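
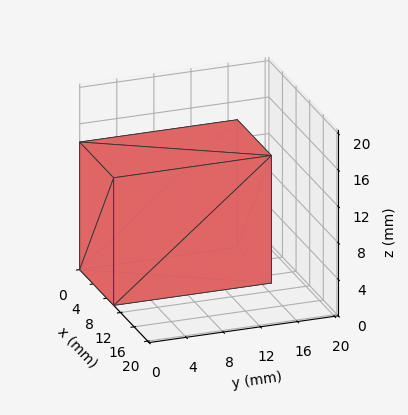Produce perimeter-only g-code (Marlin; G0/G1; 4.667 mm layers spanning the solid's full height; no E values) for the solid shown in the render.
Reading the render: the shape is a rectangular box, roughly 10 × 17 mm footprint and 14 mm tall (dimensions read to the nearest mm from the axis ticks). For the g-code, the solid's height is divided into equal slices at the stated Δz and each level perimeter traced with G1 moves after a G0 lift.

; perimeter-only toolpath
G21 ; units = mm
G90 ; absolute positioning
G28 ; home
; layer 1
G0 Z4.667
G0 X0.000 Y0.000
G1 X10.000 Y0.000
G1 X10.000 Y17.000
G1 X0.000 Y17.000
G1 X0.000 Y0.000
; layer 2
G0 Z9.333
G0 X0.000 Y0.000
G1 X10.000 Y0.000
G1 X10.000 Y17.000
G1 X0.000 Y17.000
G1 X0.000 Y0.000
; layer 3
G0 Z14.000
G0 X0.000 Y0.000
G1 X10.000 Y0.000
G1 X10.000 Y17.000
G1 X0.000 Y17.000
G1 X0.000 Y0.000
M2 ; end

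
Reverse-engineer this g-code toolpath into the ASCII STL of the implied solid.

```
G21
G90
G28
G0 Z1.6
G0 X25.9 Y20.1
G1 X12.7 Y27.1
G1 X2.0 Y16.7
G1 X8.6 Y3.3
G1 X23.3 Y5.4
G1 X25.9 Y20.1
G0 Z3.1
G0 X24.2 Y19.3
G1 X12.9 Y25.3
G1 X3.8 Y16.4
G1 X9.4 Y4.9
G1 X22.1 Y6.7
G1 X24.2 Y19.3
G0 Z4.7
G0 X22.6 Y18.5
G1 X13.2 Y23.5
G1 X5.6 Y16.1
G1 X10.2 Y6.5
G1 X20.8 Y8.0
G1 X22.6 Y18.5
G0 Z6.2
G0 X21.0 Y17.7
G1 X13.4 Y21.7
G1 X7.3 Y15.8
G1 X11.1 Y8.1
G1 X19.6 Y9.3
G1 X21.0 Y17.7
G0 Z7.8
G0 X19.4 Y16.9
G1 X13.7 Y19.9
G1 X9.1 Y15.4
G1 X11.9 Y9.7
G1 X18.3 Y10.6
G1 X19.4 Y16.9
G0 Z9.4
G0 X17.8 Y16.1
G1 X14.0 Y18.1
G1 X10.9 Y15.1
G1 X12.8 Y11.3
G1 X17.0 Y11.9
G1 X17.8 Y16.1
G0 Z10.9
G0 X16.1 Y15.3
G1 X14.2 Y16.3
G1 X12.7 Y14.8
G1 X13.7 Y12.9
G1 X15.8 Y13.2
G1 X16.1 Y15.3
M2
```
solid part
  facet normal 0.0000 0.0000 -1.0000
    outer loop
      vertex 0.2 17.0 0.0
      vertex 12.4 28.9 0.0
      vertex 27.5 20.9 0.0
    endloop
  endfacet
  facet normal 0.0000 0.0000 -1.0000
    outer loop
      vertex 7.7 1.7 0.0
      vertex 0.2 17.0 0.0
      vertex 27.5 20.9 0.0
    endloop
  endfacet
  facet normal 0.0000 0.0000 -1.0000
    outer loop
      vertex 24.6 4.1 0.0
      vertex 7.7 1.7 0.0
      vertex 27.5 20.9 0.0
    endloop
  endfacet
  facet normal 0.3412 0.6441 0.6846
    outer loop
      vertex 27.5 20.9 0.0
      vertex 12.4 28.9 0.0
      vertex 14.5 14.5 12.5
    endloop
  endfacet
  facet normal -0.5083 0.5211 0.6857
    outer loop
      vertex 12.4 28.9 0.0
      vertex 0.2 17.0 0.0
      vertex 14.5 14.5 12.5
    endloop
  endfacet
  facet normal -0.6545 -0.3208 0.6846
    outer loop
      vertex 0.2 17.0 0.0
      vertex 7.7 1.7 0.0
      vertex 14.5 14.5 12.5
    endloop
  endfacet
  facet normal 0.1026 -0.7223 0.6839
    outer loop
      vertex 7.7 1.7 0.0
      vertex 24.6 4.1 0.0
      vertex 14.5 14.5 12.5
    endloop
  endfacet
  facet normal 0.7188 -0.1241 0.6840
    outer loop
      vertex 24.6 4.1 0.0
      vertex 27.5 20.9 0.0
      vertex 14.5 14.5 12.5
    endloop
  endfacet
endsolid part

The G0 Z moves step by Δz≈1.6 mm. The G1 loops shrink linearly with z, so the solid tapers from its base footprint up to z≈12.5. Closing with a flat bottom cap and the tapered top and triangulating gives 8 facets — a regular 5-sided pyramid, base circumscribed radius ≈ 14.5 mm, apex at z ≈ 12.5 mm.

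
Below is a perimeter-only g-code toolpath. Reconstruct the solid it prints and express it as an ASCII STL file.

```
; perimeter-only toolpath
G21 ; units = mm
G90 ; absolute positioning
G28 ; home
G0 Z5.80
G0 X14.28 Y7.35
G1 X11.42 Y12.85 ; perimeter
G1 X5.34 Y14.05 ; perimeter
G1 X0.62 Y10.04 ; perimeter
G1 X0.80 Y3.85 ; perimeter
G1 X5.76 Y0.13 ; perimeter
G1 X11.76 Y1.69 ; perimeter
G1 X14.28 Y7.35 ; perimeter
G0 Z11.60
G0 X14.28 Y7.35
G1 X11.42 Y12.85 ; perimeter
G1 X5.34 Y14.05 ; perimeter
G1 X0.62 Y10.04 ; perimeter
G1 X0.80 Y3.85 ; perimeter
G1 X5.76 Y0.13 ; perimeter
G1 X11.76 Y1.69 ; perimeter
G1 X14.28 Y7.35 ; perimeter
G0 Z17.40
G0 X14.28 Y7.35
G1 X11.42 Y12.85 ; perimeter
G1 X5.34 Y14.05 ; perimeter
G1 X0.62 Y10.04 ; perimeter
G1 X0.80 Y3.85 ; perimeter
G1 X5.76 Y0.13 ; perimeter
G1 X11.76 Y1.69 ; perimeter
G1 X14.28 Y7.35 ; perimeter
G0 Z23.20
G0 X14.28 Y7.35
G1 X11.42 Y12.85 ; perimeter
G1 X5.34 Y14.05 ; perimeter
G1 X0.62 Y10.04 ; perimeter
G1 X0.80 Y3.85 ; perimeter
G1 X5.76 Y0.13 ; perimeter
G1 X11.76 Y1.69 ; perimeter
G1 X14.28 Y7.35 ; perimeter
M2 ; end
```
solid part
  facet normal 0.0000 0.0000 -1.0000
    outer loop
      vertex 5.34 14.05 0.00
      vertex 11.42 12.85 0.00
      vertex 14.28 7.35 0.00
    endloop
  endfacet
  facet normal 0.0000 0.0000 -1.0000
    outer loop
      vertex 0.62 10.04 0.00
      vertex 5.34 14.05 0.00
      vertex 14.28 7.35 0.00
    endloop
  endfacet
  facet normal 0.0000 0.0000 -1.0000
    outer loop
      vertex 0.80 3.85 0.00
      vertex 0.62 10.04 0.00
      vertex 14.28 7.35 0.00
    endloop
  endfacet
  facet normal 0.0000 0.0000 -1.0000
    outer loop
      vertex 5.76 0.13 0.00
      vertex 0.80 3.85 0.00
      vertex 14.28 7.35 0.00
    endloop
  endfacet
  facet normal 0.0000 0.0000 -1.0000
    outer loop
      vertex 11.76 1.69 0.00
      vertex 5.76 0.13 0.00
      vertex 14.28 7.35 0.00
    endloop
  endfacet
  facet normal 0.0000 0.0000 1.0000
    outer loop
      vertex 14.28 7.35 23.20
      vertex 11.42 12.85 23.20
      vertex 5.34 14.05 23.20
    endloop
  endfacet
  facet normal 0.0000 0.0000 1.0000
    outer loop
      vertex 14.28 7.35 23.20
      vertex 5.34 14.05 23.20
      vertex 0.62 10.04 23.20
    endloop
  endfacet
  facet normal 0.0000 0.0000 1.0000
    outer loop
      vertex 14.28 7.35 23.20
      vertex 0.62 10.04 23.20
      vertex 0.80 3.85 23.20
    endloop
  endfacet
  facet normal 0.0000 0.0000 1.0000
    outer loop
      vertex 14.28 7.35 23.20
      vertex 0.80 3.85 23.20
      vertex 5.76 0.13 23.20
    endloop
  endfacet
  facet normal 0.0000 0.0000 1.0000
    outer loop
      vertex 14.28 7.35 23.20
      vertex 5.76 0.13 23.20
      vertex 11.76 1.69 23.20
    endloop
  endfacet
  facet normal 0.8872 0.4614 0.0000
    outer loop
      vertex 14.28 7.35 0.00
      vertex 11.42 12.85 0.00
      vertex 11.42 12.85 23.20
    endloop
  endfacet
  facet normal 0.8872 0.4614 0.0000
    outer loop
      vertex 14.28 7.35 0.00
      vertex 11.42 12.85 23.20
      vertex 14.28 7.35 23.20
    endloop
  endfacet
  facet normal 0.1936 0.9811 0.0000
    outer loop
      vertex 11.42 12.85 0.00
      vertex 5.34 14.05 0.00
      vertex 5.34 14.05 23.20
    endloop
  endfacet
  facet normal 0.1936 0.9811 0.0000
    outer loop
      vertex 11.42 12.85 0.00
      vertex 5.34 14.05 23.20
      vertex 11.42 12.85 23.20
    endloop
  endfacet
  facet normal -0.6475 0.7621 0.0000
    outer loop
      vertex 5.34 14.05 0.00
      vertex 0.62 10.04 0.00
      vertex 0.62 10.04 23.20
    endloop
  endfacet
  facet normal -0.6475 0.7621 0.0000
    outer loop
      vertex 5.34 14.05 0.00
      vertex 0.62 10.04 23.20
      vertex 5.34 14.05 23.20
    endloop
  endfacet
  facet normal -0.9996 -0.0291 0.0000
    outer loop
      vertex 0.62 10.04 0.00
      vertex 0.80 3.85 0.00
      vertex 0.80 3.85 23.20
    endloop
  endfacet
  facet normal -0.9996 -0.0291 0.0000
    outer loop
      vertex 0.62 10.04 0.00
      vertex 0.80 3.85 23.20
      vertex 0.62 10.04 23.20
    endloop
  endfacet
  facet normal -0.6000 -0.8000 0.0000
    outer loop
      vertex 0.80 3.85 0.00
      vertex 5.76 0.13 0.00
      vertex 5.76 0.13 23.20
    endloop
  endfacet
  facet normal -0.6000 -0.8000 0.0000
    outer loop
      vertex 0.80 3.85 0.00
      vertex 5.76 0.13 23.20
      vertex 0.80 3.85 23.20
    endloop
  endfacet
  facet normal 0.2516 -0.9678 0.0000
    outer loop
      vertex 5.76 0.13 0.00
      vertex 11.76 1.69 0.00
      vertex 11.76 1.69 23.20
    endloop
  endfacet
  facet normal 0.2516 -0.9678 0.0000
    outer loop
      vertex 5.76 0.13 0.00
      vertex 11.76 1.69 23.20
      vertex 5.76 0.13 23.20
    endloop
  endfacet
  facet normal 0.9135 -0.4067 0.0000
    outer loop
      vertex 11.76 1.69 0.00
      vertex 14.28 7.35 0.00
      vertex 14.28 7.35 23.20
    endloop
  endfacet
  facet normal 0.9135 -0.4067 0.0000
    outer loop
      vertex 11.76 1.69 0.00
      vertex 14.28 7.35 23.20
      vertex 11.76 1.69 23.20
    endloop
  endfacet
endsolid part

The G0 Z moves step by Δz≈5.80 mm. Every layer's G1 loop is the same polygon, so the solid is a straight extrusion of it from z=0 to z≈23.2. Closing with flat bottom and top caps and triangulating gives 24 facets — a regular 7-sided prism (a cylinder approximated with 7 flat sides), circumscribed radius ≈ 7.14 mm, height ≈ 23.2 mm.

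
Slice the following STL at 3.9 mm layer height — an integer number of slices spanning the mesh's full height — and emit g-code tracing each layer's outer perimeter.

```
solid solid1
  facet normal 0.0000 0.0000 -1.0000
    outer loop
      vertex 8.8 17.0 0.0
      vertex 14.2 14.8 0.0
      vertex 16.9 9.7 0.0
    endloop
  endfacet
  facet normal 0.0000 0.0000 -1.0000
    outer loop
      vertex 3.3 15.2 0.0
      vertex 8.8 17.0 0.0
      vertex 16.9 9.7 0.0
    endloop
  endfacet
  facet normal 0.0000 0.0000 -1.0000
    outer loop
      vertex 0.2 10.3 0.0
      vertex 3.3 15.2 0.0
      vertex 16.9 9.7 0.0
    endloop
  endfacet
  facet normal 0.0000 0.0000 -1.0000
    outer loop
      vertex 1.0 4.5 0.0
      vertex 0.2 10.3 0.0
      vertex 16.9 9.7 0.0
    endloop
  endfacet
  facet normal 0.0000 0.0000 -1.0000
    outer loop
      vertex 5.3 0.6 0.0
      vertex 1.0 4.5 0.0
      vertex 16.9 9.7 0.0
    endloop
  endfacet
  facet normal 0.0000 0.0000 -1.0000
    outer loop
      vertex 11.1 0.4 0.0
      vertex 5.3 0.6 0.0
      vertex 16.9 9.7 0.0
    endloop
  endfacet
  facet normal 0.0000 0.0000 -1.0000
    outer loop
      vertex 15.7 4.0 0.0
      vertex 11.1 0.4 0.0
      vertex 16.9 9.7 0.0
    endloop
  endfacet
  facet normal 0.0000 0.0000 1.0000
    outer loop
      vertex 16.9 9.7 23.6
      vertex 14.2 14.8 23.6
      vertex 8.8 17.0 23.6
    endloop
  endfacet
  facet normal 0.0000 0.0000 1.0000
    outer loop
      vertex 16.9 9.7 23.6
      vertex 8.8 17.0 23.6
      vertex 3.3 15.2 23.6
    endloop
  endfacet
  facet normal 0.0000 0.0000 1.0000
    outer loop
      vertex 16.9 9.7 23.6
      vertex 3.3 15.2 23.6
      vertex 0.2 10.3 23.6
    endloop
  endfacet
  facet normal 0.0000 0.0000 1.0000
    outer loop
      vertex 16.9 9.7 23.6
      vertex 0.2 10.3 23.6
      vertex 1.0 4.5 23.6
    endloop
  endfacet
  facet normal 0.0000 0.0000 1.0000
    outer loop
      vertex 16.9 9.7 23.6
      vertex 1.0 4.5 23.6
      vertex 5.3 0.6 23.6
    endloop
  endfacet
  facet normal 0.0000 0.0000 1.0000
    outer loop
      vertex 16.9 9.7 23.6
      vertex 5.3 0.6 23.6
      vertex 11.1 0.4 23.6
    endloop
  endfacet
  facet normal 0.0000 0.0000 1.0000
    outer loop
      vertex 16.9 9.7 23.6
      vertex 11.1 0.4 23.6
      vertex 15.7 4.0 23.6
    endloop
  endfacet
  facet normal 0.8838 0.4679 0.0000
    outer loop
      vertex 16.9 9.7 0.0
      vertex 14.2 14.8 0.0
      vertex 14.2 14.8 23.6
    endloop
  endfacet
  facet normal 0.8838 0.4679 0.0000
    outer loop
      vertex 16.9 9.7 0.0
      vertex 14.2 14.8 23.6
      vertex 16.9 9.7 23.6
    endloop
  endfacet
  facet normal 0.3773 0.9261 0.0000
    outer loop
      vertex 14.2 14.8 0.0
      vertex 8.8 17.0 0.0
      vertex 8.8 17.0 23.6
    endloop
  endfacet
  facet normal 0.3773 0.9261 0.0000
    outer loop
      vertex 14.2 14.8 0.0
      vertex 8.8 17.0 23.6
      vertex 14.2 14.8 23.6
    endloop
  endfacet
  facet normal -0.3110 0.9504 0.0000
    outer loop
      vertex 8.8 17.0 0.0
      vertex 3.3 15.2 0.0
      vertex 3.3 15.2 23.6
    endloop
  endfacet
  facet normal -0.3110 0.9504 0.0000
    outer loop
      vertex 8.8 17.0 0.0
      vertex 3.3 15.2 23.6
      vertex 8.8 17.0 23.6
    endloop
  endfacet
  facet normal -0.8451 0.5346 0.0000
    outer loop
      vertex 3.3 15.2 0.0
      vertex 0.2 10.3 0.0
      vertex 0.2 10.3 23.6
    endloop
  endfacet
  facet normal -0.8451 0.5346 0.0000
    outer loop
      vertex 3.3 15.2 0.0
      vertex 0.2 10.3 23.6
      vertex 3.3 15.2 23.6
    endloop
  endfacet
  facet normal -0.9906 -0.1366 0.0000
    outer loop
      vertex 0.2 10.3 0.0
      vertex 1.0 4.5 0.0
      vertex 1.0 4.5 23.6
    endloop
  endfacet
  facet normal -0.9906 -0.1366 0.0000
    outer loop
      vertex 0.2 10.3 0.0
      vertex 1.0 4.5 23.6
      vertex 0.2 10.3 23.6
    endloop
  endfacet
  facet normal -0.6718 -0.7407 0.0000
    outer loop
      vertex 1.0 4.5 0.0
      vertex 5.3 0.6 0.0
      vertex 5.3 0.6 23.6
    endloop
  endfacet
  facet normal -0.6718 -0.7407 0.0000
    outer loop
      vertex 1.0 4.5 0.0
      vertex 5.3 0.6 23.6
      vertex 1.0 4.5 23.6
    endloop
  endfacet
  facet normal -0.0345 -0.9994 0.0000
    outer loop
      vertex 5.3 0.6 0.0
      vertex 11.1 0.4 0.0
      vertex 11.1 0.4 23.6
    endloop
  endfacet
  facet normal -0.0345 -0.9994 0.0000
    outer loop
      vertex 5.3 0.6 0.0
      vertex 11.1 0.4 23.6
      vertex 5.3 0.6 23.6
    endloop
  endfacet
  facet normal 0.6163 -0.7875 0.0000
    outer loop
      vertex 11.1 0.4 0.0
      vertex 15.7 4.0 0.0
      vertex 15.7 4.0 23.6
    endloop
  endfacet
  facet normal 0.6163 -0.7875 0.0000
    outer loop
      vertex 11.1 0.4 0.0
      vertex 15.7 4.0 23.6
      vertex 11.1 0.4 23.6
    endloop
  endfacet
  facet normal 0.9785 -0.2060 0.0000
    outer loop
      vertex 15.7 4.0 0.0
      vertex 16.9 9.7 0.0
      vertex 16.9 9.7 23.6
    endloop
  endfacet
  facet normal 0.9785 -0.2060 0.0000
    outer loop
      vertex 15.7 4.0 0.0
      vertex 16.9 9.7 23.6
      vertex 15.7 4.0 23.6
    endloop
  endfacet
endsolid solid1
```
; perimeter-only toolpath
G21 ; units = mm
G90 ; absolute positioning
G28 ; home
; layer 1
G0 Z3.9
G0 X16.9 Y9.7
G1 X14.2 Y14.8
G1 X8.8 Y17.0
G1 X3.3 Y15.2
G1 X0.2 Y10.3
G1 X1.0 Y4.5
G1 X5.3 Y0.6
G1 X11.1 Y0.4
G1 X15.7 Y4.0
G1 X16.9 Y9.7
; layer 2
G0 Z7.9
G0 X16.9 Y9.7
G1 X14.2 Y14.8
G1 X8.8 Y17.0
G1 X3.3 Y15.2
G1 X0.2 Y10.3
G1 X1.0 Y4.5
G1 X5.3 Y0.6
G1 X11.1 Y0.4
G1 X15.7 Y4.0
G1 X16.9 Y9.7
; layer 3
G0 Z11.8
G0 X16.9 Y9.7
G1 X14.2 Y14.8
G1 X8.8 Y17.0
G1 X3.3 Y15.2
G1 X0.2 Y10.3
G1 X1.0 Y4.5
G1 X5.3 Y0.6
G1 X11.1 Y0.4
G1 X15.7 Y4.0
G1 X16.9 Y9.7
; layer 4
G0 Z15.7
G0 X16.9 Y9.7
G1 X14.2 Y14.8
G1 X8.8 Y17.0
G1 X3.3 Y15.2
G1 X0.2 Y10.3
G1 X1.0 Y4.5
G1 X5.3 Y0.6
G1 X11.1 Y0.4
G1 X15.7 Y4.0
G1 X16.9 Y9.7
; layer 5
G0 Z19.7
G0 X16.9 Y9.7
G1 X14.2 Y14.8
G1 X8.8 Y17.0
G1 X3.3 Y15.2
G1 X0.2 Y10.3
G1 X1.0 Y4.5
G1 X5.3 Y0.6
G1 X11.1 Y0.4
G1 X15.7 Y4.0
G1 X16.9 Y9.7
; layer 6
G0 Z23.6
G0 X16.9 Y9.7
G1 X14.2 Y14.8
G1 X8.8 Y17.0
G1 X3.3 Y15.2
G1 X0.2 Y10.3
G1 X1.0 Y4.5
G1 X5.3 Y0.6
G1 X11.1 Y0.4
G1 X15.7 Y4.0
G1 X16.9 Y9.7
M2 ; end

The solid is a regular 9-sided prism (a cylinder approximated with 9 flat sides), circumscribed radius ≈ 8.5 mm, height ≈ 23.6 mm. Slicing at Δz = 3.9 mm — 6 equal slices spanning the solid's height, so layer i sits at z = i·h/6 — gives 6 non-empty perimeters. Each is a 9-segment closed polygon; G0 lifts to the layer z and rapids to the start vertex, then G1 traces the edges.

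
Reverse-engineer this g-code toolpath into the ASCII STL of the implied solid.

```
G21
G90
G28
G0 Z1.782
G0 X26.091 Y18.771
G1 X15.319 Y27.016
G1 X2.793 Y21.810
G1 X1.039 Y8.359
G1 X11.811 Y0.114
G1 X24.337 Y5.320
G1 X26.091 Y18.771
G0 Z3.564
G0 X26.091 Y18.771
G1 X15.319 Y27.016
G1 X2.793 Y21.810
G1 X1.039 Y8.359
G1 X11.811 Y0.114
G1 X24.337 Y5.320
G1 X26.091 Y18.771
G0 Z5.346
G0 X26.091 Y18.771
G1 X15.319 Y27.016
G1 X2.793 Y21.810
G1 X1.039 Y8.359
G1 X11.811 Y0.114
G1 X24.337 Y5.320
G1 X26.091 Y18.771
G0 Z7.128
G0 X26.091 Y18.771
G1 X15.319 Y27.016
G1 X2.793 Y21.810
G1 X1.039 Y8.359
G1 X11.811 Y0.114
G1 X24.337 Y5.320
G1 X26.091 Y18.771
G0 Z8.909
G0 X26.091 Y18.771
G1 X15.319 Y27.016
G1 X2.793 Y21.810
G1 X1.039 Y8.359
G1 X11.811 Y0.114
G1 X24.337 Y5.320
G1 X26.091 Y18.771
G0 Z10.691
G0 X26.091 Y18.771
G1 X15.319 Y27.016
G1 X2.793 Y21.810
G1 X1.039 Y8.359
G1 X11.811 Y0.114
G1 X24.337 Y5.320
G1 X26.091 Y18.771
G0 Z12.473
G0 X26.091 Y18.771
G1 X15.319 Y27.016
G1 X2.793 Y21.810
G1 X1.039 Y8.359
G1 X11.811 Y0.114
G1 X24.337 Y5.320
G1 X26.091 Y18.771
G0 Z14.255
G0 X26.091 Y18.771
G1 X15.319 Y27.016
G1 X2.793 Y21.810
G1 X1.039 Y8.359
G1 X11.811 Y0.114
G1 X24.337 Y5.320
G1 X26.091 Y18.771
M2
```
solid part
  facet normal 0.0000 0.0000 -1.0000
    outer loop
      vertex 2.793 21.810 0.000
      vertex 15.319 27.016 0.000
      vertex 26.091 18.771 0.000
    endloop
  endfacet
  facet normal 0.0000 0.0000 -1.0000
    outer loop
      vertex 1.039 8.359 0.000
      vertex 2.793 21.810 0.000
      vertex 26.091 18.771 0.000
    endloop
  endfacet
  facet normal 0.0000 0.0000 -1.0000
    outer loop
      vertex 11.811 0.114 0.000
      vertex 1.039 8.359 0.000
      vertex 26.091 18.771 0.000
    endloop
  endfacet
  facet normal 0.0000 0.0000 -1.0000
    outer loop
      vertex 24.337 5.320 0.000
      vertex 11.811 0.114 0.000
      vertex 26.091 18.771 0.000
    endloop
  endfacet
  facet normal 0.0000 0.0000 1.0000
    outer loop
      vertex 26.091 18.771 14.255
      vertex 15.319 27.016 14.255
      vertex 2.793 21.810 14.255
    endloop
  endfacet
  facet normal 0.0000 0.0000 1.0000
    outer loop
      vertex 26.091 18.771 14.255
      vertex 2.793 21.810 14.255
      vertex 1.039 8.359 14.255
    endloop
  endfacet
  facet normal 0.0000 0.0000 1.0000
    outer loop
      vertex 26.091 18.771 14.255
      vertex 1.039 8.359 14.255
      vertex 11.811 0.114 14.255
    endloop
  endfacet
  facet normal 0.0000 0.0000 1.0000
    outer loop
      vertex 26.091 18.771 14.255
      vertex 11.811 0.114 14.255
      vertex 24.337 5.320 14.255
    endloop
  endfacet
  facet normal 0.6078 0.7941 0.0000
    outer loop
      vertex 26.091 18.771 0.000
      vertex 15.319 27.016 0.000
      vertex 15.319 27.016 14.255
    endloop
  endfacet
  facet normal 0.6078 0.7941 0.0000
    outer loop
      vertex 26.091 18.771 0.000
      vertex 15.319 27.016 14.255
      vertex 26.091 18.771 14.255
    endloop
  endfacet
  facet normal -0.3838 0.9234 0.0000
    outer loop
      vertex 15.319 27.016 0.000
      vertex 2.793 21.810 0.000
      vertex 2.793 21.810 14.255
    endloop
  endfacet
  facet normal -0.3838 0.9234 0.0000
    outer loop
      vertex 15.319 27.016 0.000
      vertex 2.793 21.810 14.255
      vertex 15.319 27.016 14.255
    endloop
  endfacet
  facet normal -0.9916 0.1293 0.0000
    outer loop
      vertex 2.793 21.810 0.000
      vertex 1.039 8.359 0.000
      vertex 1.039 8.359 14.255
    endloop
  endfacet
  facet normal -0.9916 0.1293 0.0000
    outer loop
      vertex 2.793 21.810 0.000
      vertex 1.039 8.359 14.255
      vertex 2.793 21.810 14.255
    endloop
  endfacet
  facet normal -0.6078 -0.7941 0.0000
    outer loop
      vertex 1.039 8.359 0.000
      vertex 11.811 0.114 0.000
      vertex 11.811 0.114 14.255
    endloop
  endfacet
  facet normal -0.6078 -0.7941 0.0000
    outer loop
      vertex 1.039 8.359 0.000
      vertex 11.811 0.114 14.255
      vertex 1.039 8.359 14.255
    endloop
  endfacet
  facet normal 0.3838 -0.9234 0.0000
    outer loop
      vertex 11.811 0.114 0.000
      vertex 24.337 5.320 0.000
      vertex 24.337 5.320 14.255
    endloop
  endfacet
  facet normal 0.3838 -0.9234 0.0000
    outer loop
      vertex 11.811 0.114 0.000
      vertex 24.337 5.320 14.255
      vertex 11.811 0.114 14.255
    endloop
  endfacet
  facet normal 0.9916 -0.1293 0.0000
    outer loop
      vertex 24.337 5.320 0.000
      vertex 26.091 18.771 0.000
      vertex 26.091 18.771 14.255
    endloop
  endfacet
  facet normal 0.9916 -0.1293 0.0000
    outer loop
      vertex 24.337 5.320 0.000
      vertex 26.091 18.771 14.255
      vertex 24.337 5.320 14.255
    endloop
  endfacet
endsolid part

The G0 Z moves step by Δz≈1.782 mm. Every layer's G1 loop is the same polygon, so the solid is a straight extrusion of it from z=0 to z≈14.3. Closing with flat bottom and top caps and triangulating gives 20 facets — a regular 6-sided prism (a cylinder approximated with 6 flat sides), circumscribed radius ≈ 13.6 mm, height ≈ 14.3 mm.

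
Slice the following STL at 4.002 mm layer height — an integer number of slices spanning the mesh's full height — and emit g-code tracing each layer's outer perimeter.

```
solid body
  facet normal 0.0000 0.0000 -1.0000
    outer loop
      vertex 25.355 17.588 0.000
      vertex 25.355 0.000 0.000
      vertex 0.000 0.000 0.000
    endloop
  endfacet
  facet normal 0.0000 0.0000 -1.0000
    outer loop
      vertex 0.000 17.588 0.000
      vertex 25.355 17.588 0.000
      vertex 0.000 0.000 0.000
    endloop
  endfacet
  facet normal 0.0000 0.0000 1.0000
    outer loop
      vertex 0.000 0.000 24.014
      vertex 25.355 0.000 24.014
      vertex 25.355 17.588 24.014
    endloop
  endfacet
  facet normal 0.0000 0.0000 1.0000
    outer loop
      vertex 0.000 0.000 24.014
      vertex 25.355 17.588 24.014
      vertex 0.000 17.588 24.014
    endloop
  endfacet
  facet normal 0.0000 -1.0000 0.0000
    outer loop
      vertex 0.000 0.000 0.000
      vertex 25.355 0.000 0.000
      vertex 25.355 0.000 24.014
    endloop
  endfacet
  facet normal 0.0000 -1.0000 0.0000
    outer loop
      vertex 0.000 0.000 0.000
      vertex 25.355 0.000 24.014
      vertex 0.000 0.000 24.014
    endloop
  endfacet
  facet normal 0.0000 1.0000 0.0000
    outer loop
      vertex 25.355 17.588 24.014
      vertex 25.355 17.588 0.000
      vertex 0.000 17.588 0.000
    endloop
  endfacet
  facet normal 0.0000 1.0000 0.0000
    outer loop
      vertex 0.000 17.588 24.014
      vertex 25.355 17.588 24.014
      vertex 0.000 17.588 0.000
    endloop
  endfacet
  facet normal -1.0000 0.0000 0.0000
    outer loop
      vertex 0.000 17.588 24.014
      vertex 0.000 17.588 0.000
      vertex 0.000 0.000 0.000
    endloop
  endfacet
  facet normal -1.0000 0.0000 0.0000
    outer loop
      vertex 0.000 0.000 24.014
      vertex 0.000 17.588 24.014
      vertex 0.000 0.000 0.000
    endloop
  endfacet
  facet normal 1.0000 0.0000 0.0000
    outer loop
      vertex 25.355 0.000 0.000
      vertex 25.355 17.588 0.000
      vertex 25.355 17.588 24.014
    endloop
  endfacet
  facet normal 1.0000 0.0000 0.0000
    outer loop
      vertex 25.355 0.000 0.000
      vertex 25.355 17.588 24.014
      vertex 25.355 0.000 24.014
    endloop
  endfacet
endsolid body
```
; perimeter-only toolpath
G21 ; units = mm
G90 ; absolute positioning
G28 ; home
; layer 1
G0 Z4.002
G0 X0.000 Y0.000
G1 X25.355 Y0.000
G1 X25.355 Y17.588
G1 X0.000 Y17.588
G1 X0.000 Y0.000
; layer 2
G0 Z8.005
G0 X0.000 Y0.000
G1 X25.355 Y0.000
G1 X25.355 Y17.588
G1 X0.000 Y17.588
G1 X0.000 Y0.000
; layer 3
G0 Z12.007
G0 X0.000 Y0.000
G1 X25.355 Y0.000
G1 X25.355 Y17.588
G1 X0.000 Y17.588
G1 X0.000 Y0.000
; layer 4
G0 Z16.009
G0 X0.000 Y0.000
G1 X25.355 Y0.000
G1 X25.355 Y17.588
G1 X0.000 Y17.588
G1 X0.000 Y0.000
; layer 5
G0 Z20.012
G0 X0.000 Y0.000
G1 X25.355 Y0.000
G1 X25.355 Y17.588
G1 X0.000 Y17.588
G1 X0.000 Y0.000
; layer 6
G0 Z24.014
G0 X0.000 Y0.000
G1 X25.355 Y0.000
G1 X25.355 Y17.588
G1 X0.000 Y17.588
G1 X0.000 Y0.000
M2 ; end

The solid is a rectangular box, roughly 25.4 × 17.6 mm footprint and 24 mm tall. Slicing at Δz = 4.002 mm — 6 equal slices spanning the solid's height, so layer i sits at z = i·h/6 — gives 6 non-empty perimeters. Each is a 4-segment closed polygon; G0 lifts to the layer z and rapids to the start vertex, then G1 traces the edges.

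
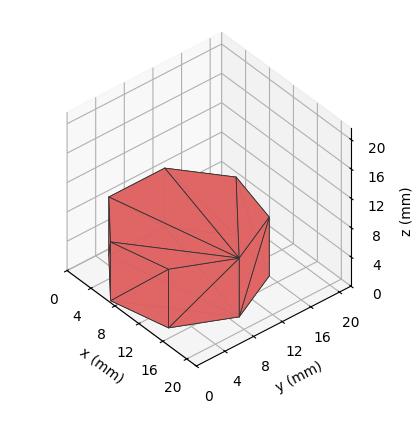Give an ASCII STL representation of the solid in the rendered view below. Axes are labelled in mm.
Reading the render: the shape is a regular 7-sided prism (a cylinder approximated with 7 flat sides), circumscribed radius ≈ 9 mm, height ≈ 8 mm (dimensions read to the nearest mm from the axis ticks). For the STL, each face is triangulated and given an outward normal.

solid part
  facet normal 0.0000 0.0000 -1.0000
    outer loop
      vertex 6.997 17.774 0.000
      vertex 14.611 16.036 0.000
      vertex 18.000 9.000 0.000
    endloop
  endfacet
  facet normal 0.0000 0.0000 -1.0000
    outer loop
      vertex 0.891 12.905 0.000
      vertex 6.997 17.774 0.000
      vertex 18.000 9.000 0.000
    endloop
  endfacet
  facet normal 0.0000 0.0000 -1.0000
    outer loop
      vertex 0.891 5.095 0.000
      vertex 0.891 12.905 0.000
      vertex 18.000 9.000 0.000
    endloop
  endfacet
  facet normal 0.0000 0.0000 -1.0000
    outer loop
      vertex 6.997 0.226 0.000
      vertex 0.891 5.095 0.000
      vertex 18.000 9.000 0.000
    endloop
  endfacet
  facet normal 0.0000 0.0000 -1.0000
    outer loop
      vertex 14.611 1.964 0.000
      vertex 6.997 0.226 0.000
      vertex 18.000 9.000 0.000
    endloop
  endfacet
  facet normal 0.0000 0.0000 1.0000
    outer loop
      vertex 18.000 9.000 8.000
      vertex 14.611 16.036 8.000
      vertex 6.997 17.774 8.000
    endloop
  endfacet
  facet normal 0.0000 0.0000 1.0000
    outer loop
      vertex 18.000 9.000 8.000
      vertex 6.997 17.774 8.000
      vertex 0.891 12.905 8.000
    endloop
  endfacet
  facet normal 0.0000 0.0000 1.0000
    outer loop
      vertex 18.000 9.000 8.000
      vertex 0.891 12.905 8.000
      vertex 0.891 5.095 8.000
    endloop
  endfacet
  facet normal 0.0000 0.0000 1.0000
    outer loop
      vertex 18.000 9.000 8.000
      vertex 0.891 5.095 8.000
      vertex 6.997 0.226 8.000
    endloop
  endfacet
  facet normal 0.0000 0.0000 1.0000
    outer loop
      vertex 18.000 9.000 8.000
      vertex 6.997 0.226 8.000
      vertex 14.611 1.964 8.000
    endloop
  endfacet
  facet normal 0.9009 0.4340 0.0000
    outer loop
      vertex 18.000 9.000 0.000
      vertex 14.611 16.036 0.000
      vertex 14.611 16.036 8.000
    endloop
  endfacet
  facet normal 0.9009 0.4340 0.0000
    outer loop
      vertex 18.000 9.000 0.000
      vertex 14.611 16.036 8.000
      vertex 18.000 9.000 8.000
    endloop
  endfacet
  facet normal 0.2225 0.9749 0.0000
    outer loop
      vertex 14.611 16.036 0.000
      vertex 6.997 17.774 0.000
      vertex 6.997 17.774 8.000
    endloop
  endfacet
  facet normal 0.2225 0.9749 0.0000
    outer loop
      vertex 14.611 16.036 0.000
      vertex 6.997 17.774 8.000
      vertex 14.611 16.036 8.000
    endloop
  endfacet
  facet normal -0.6235 0.7819 0.0000
    outer loop
      vertex 6.997 17.774 0.000
      vertex 0.891 12.905 0.000
      vertex 0.891 12.905 8.000
    endloop
  endfacet
  facet normal -0.6235 0.7819 0.0000
    outer loop
      vertex 6.997 17.774 0.000
      vertex 0.891 12.905 8.000
      vertex 6.997 17.774 8.000
    endloop
  endfacet
  facet normal -1.0000 0.0000 0.0000
    outer loop
      vertex 0.891 12.905 0.000
      vertex 0.891 5.095 0.000
      vertex 0.891 5.095 8.000
    endloop
  endfacet
  facet normal -1.0000 0.0000 0.0000
    outer loop
      vertex 0.891 12.905 0.000
      vertex 0.891 5.095 8.000
      vertex 0.891 12.905 8.000
    endloop
  endfacet
  facet normal -0.6235 -0.7819 0.0000
    outer loop
      vertex 0.891 5.095 0.000
      vertex 6.997 0.226 0.000
      vertex 6.997 0.226 8.000
    endloop
  endfacet
  facet normal -0.6235 -0.7819 0.0000
    outer loop
      vertex 0.891 5.095 0.000
      vertex 6.997 0.226 8.000
      vertex 0.891 5.095 8.000
    endloop
  endfacet
  facet normal 0.2225 -0.9749 0.0000
    outer loop
      vertex 6.997 0.226 0.000
      vertex 14.611 1.964 0.000
      vertex 14.611 1.964 8.000
    endloop
  endfacet
  facet normal 0.2225 -0.9749 0.0000
    outer loop
      vertex 6.997 0.226 0.000
      vertex 14.611 1.964 8.000
      vertex 6.997 0.226 8.000
    endloop
  endfacet
  facet normal 0.9009 -0.4340 0.0000
    outer loop
      vertex 14.611 1.964 0.000
      vertex 18.000 9.000 0.000
      vertex 18.000 9.000 8.000
    endloop
  endfacet
  facet normal 0.9009 -0.4340 0.0000
    outer loop
      vertex 14.611 1.964 0.000
      vertex 18.000 9.000 8.000
      vertex 14.611 1.964 8.000
    endloop
  endfacet
endsolid part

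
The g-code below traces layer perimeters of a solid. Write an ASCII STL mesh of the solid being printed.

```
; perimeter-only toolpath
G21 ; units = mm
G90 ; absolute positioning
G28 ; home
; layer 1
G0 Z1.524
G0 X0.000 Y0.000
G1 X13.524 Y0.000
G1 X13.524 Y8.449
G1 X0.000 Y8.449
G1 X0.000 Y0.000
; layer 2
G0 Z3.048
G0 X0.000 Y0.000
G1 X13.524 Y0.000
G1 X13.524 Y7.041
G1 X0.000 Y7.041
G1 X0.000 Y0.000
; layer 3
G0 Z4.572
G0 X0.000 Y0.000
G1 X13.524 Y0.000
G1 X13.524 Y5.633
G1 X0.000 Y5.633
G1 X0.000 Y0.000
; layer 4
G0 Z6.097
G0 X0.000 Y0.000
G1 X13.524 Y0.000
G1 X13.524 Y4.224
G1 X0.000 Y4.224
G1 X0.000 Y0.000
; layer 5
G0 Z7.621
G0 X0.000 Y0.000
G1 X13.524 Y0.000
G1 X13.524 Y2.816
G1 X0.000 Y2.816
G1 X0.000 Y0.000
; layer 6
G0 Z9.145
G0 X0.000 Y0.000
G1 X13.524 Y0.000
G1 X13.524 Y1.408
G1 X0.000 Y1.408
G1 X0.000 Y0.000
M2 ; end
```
solid part
  facet normal 0.0000 0.0000 -1.0000
    outer loop
      vertex 13.524 9.857 0.000
      vertex 13.524 0.000 0.000
      vertex 0.000 0.000 0.000
    endloop
  endfacet
  facet normal 0.0000 0.0000 -1.0000
    outer loop
      vertex 0.000 9.857 0.000
      vertex 13.524 9.857 0.000
      vertex 0.000 0.000 0.000
    endloop
  endfacet
  facet normal 0.0000 -1.0000 0.0000
    outer loop
      vertex 0.000 0.000 0.000
      vertex 13.524 0.000 0.000
      vertex 13.524 0.000 10.669
    endloop
  endfacet
  facet normal 0.0000 -1.0000 0.0000
    outer loop
      vertex 0.000 0.000 0.000
      vertex 13.524 0.000 10.669
      vertex 0.000 0.000 10.669
    endloop
  endfacet
  facet normal 0.0000 0.7345 0.6786
    outer loop
      vertex 0.000 0.000 10.669
      vertex 13.524 0.000 10.669
      vertex 13.524 9.857 0.000
    endloop
  endfacet
  facet normal 0.0000 0.7345 0.6786
    outer loop
      vertex 0.000 0.000 10.669
      vertex 13.524 9.857 0.000
      vertex 0.000 9.857 0.000
    endloop
  endfacet
  facet normal -1.0000 0.0000 0.0000
    outer loop
      vertex 0.000 0.000 10.669
      vertex 0.000 9.857 0.000
      vertex 0.000 0.000 0.000
    endloop
  endfacet
  facet normal 1.0000 0.0000 0.0000
    outer loop
      vertex 13.524 0.000 0.000
      vertex 13.524 9.857 0.000
      vertex 13.524 0.000 10.669
    endloop
  endfacet
endsolid part

The G0 Z moves step by Δz≈1.524 mm. The G1 loops shrink linearly with z, so the solid tapers from its base footprint up to z≈10.7. Closing with a flat bottom cap and the tapered top and triangulating gives 8 facets — a wedge (ramp): 13.5 × 9.86 mm base, rising to 10.7 mm along the y=0 edge and sloping linearly to z=0 at y=9.86.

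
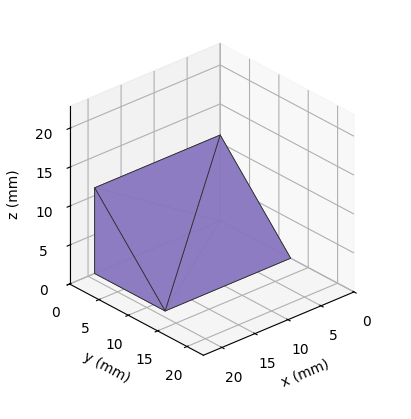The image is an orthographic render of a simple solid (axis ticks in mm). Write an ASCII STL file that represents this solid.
Reading the render: the shape is a wedge (ramp): 19 × 12 mm base, rising to 11 mm along the y=0 edge and sloping linearly to z=0 at y=12 (dimensions read to the nearest mm from the axis ticks). For the STL, each face is triangulated and given an outward normal.

solid part
  facet normal 0.0000 0.0000 -1.0000
    outer loop
      vertex 19.00 12.00 0.00
      vertex 19.00 0.00 0.00
      vertex 0.00 0.00 0.00
    endloop
  endfacet
  facet normal 0.0000 0.0000 -1.0000
    outer loop
      vertex 0.00 12.00 0.00
      vertex 19.00 12.00 0.00
      vertex 0.00 0.00 0.00
    endloop
  endfacet
  facet normal 0.0000 -1.0000 0.0000
    outer loop
      vertex 0.00 0.00 0.00
      vertex 19.00 0.00 0.00
      vertex 19.00 0.00 11.00
    endloop
  endfacet
  facet normal 0.0000 -1.0000 0.0000
    outer loop
      vertex 0.00 0.00 0.00
      vertex 19.00 0.00 11.00
      vertex 0.00 0.00 11.00
    endloop
  endfacet
  facet normal 0.0000 0.6757 0.7372
    outer loop
      vertex 0.00 0.00 11.00
      vertex 19.00 0.00 11.00
      vertex 19.00 12.00 0.00
    endloop
  endfacet
  facet normal 0.0000 0.6757 0.7372
    outer loop
      vertex 0.00 0.00 11.00
      vertex 19.00 12.00 0.00
      vertex 0.00 12.00 0.00
    endloop
  endfacet
  facet normal -1.0000 0.0000 0.0000
    outer loop
      vertex 0.00 0.00 11.00
      vertex 0.00 12.00 0.00
      vertex 0.00 0.00 0.00
    endloop
  endfacet
  facet normal 1.0000 0.0000 0.0000
    outer loop
      vertex 19.00 0.00 0.00
      vertex 19.00 12.00 0.00
      vertex 19.00 0.00 11.00
    endloop
  endfacet
endsolid part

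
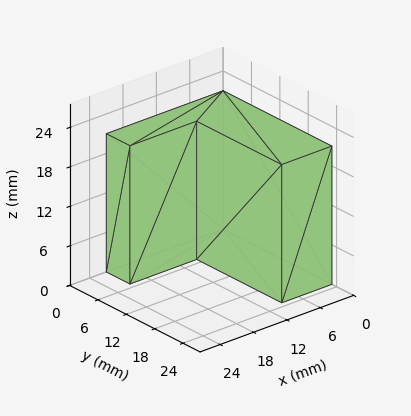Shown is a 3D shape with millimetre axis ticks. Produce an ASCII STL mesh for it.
Reading the render: the shape is an L-shaped prism: outer 21 × 23 mm, arm thicknesses ≈ 5 mm (horizontal) and 9 mm (vertical), extruded 21 mm in z (dimensions read to the nearest mm from the axis ticks). For the STL, each face is triangulated and given an outward normal.

solid part
  facet normal 0.0000 0.0000 -1.0000
    outer loop
      vertex 21.00 5.00 0.00
      vertex 21.00 0.00 0.00
      vertex 0.00 0.00 0.00
    endloop
  endfacet
  facet normal 0.0000 0.0000 -1.0000
    outer loop
      vertex 9.00 5.00 0.00
      vertex 21.00 5.00 0.00
      vertex 0.00 0.00 0.00
    endloop
  endfacet
  facet normal 0.0000 0.0000 -1.0000
    outer loop
      vertex 9.00 23.00 0.00
      vertex 9.00 5.00 0.00
      vertex 0.00 0.00 0.00
    endloop
  endfacet
  facet normal 0.0000 0.0000 -1.0000
    outer loop
      vertex 0.00 23.00 0.00
      vertex 9.00 23.00 0.00
      vertex 0.00 0.00 0.00
    endloop
  endfacet
  facet normal 0.0000 0.0000 1.0000
    outer loop
      vertex 0.00 0.00 21.00
      vertex 21.00 0.00 21.00
      vertex 21.00 5.00 21.00
    endloop
  endfacet
  facet normal 0.0000 0.0000 1.0000
    outer loop
      vertex 0.00 0.00 21.00
      vertex 21.00 5.00 21.00
      vertex 9.00 5.00 21.00
    endloop
  endfacet
  facet normal 0.0000 0.0000 1.0000
    outer loop
      vertex 0.00 0.00 21.00
      vertex 9.00 5.00 21.00
      vertex 9.00 23.00 21.00
    endloop
  endfacet
  facet normal 0.0000 0.0000 1.0000
    outer loop
      vertex 0.00 0.00 21.00
      vertex 9.00 23.00 21.00
      vertex 0.00 23.00 21.00
    endloop
  endfacet
  facet normal 0.0000 -1.0000 0.0000
    outer loop
      vertex 0.00 0.00 0.00
      vertex 21.00 0.00 0.00
      vertex 21.00 0.00 21.00
    endloop
  endfacet
  facet normal 0.0000 -1.0000 0.0000
    outer loop
      vertex 0.00 0.00 0.00
      vertex 21.00 0.00 21.00
      vertex 0.00 0.00 21.00
    endloop
  endfacet
  facet normal 1.0000 0.0000 0.0000
    outer loop
      vertex 21.00 0.00 0.00
      vertex 21.00 5.00 0.00
      vertex 21.00 5.00 21.00
    endloop
  endfacet
  facet normal 1.0000 0.0000 0.0000
    outer loop
      vertex 21.00 0.00 0.00
      vertex 21.00 5.00 21.00
      vertex 21.00 0.00 21.00
    endloop
  endfacet
  facet normal 0.0000 1.0000 0.0000
    outer loop
      vertex 21.00 5.00 0.00
      vertex 9.00 5.00 0.00
      vertex 9.00 5.00 21.00
    endloop
  endfacet
  facet normal 0.0000 1.0000 0.0000
    outer loop
      vertex 21.00 5.00 0.00
      vertex 9.00 5.00 21.00
      vertex 21.00 5.00 21.00
    endloop
  endfacet
  facet normal 1.0000 0.0000 0.0000
    outer loop
      vertex 9.00 5.00 0.00
      vertex 9.00 23.00 0.00
      vertex 9.00 23.00 21.00
    endloop
  endfacet
  facet normal 1.0000 0.0000 0.0000
    outer loop
      vertex 9.00 5.00 0.00
      vertex 9.00 23.00 21.00
      vertex 9.00 5.00 21.00
    endloop
  endfacet
  facet normal 0.0000 1.0000 0.0000
    outer loop
      vertex 9.00 23.00 0.00
      vertex 0.00 23.00 0.00
      vertex 0.00 23.00 21.00
    endloop
  endfacet
  facet normal 0.0000 1.0000 0.0000
    outer loop
      vertex 9.00 23.00 0.00
      vertex 0.00 23.00 21.00
      vertex 9.00 23.00 21.00
    endloop
  endfacet
  facet normal -1.0000 0.0000 0.0000
    outer loop
      vertex 0.00 23.00 0.00
      vertex 0.00 0.00 0.00
      vertex 0.00 0.00 21.00
    endloop
  endfacet
  facet normal -1.0000 0.0000 0.0000
    outer loop
      vertex 0.00 23.00 0.00
      vertex 0.00 0.00 21.00
      vertex 0.00 23.00 21.00
    endloop
  endfacet
endsolid part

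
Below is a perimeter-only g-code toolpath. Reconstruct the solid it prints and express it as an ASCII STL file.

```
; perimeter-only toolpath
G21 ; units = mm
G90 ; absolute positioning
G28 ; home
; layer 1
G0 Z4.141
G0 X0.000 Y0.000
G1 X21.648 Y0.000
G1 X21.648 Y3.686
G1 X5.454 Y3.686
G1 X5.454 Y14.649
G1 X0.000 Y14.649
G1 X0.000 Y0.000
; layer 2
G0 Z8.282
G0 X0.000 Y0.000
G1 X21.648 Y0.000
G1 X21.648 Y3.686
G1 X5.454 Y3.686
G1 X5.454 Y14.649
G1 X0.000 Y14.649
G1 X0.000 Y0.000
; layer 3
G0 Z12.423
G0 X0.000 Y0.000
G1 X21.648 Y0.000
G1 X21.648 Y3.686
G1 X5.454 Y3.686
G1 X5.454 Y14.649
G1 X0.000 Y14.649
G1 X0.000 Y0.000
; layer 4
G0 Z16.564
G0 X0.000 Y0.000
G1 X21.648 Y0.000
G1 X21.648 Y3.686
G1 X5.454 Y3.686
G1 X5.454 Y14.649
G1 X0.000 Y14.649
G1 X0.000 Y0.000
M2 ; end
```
solid part
  facet normal 0.0000 0.0000 -1.0000
    outer loop
      vertex 21.648 3.686 0.000
      vertex 21.648 0.000 0.000
      vertex 0.000 0.000 0.000
    endloop
  endfacet
  facet normal 0.0000 0.0000 -1.0000
    outer loop
      vertex 5.454 3.686 0.000
      vertex 21.648 3.686 0.000
      vertex 0.000 0.000 0.000
    endloop
  endfacet
  facet normal 0.0000 0.0000 -1.0000
    outer loop
      vertex 5.454 14.649 0.000
      vertex 5.454 3.686 0.000
      vertex 0.000 0.000 0.000
    endloop
  endfacet
  facet normal 0.0000 0.0000 -1.0000
    outer loop
      vertex 0.000 14.649 0.000
      vertex 5.454 14.649 0.000
      vertex 0.000 0.000 0.000
    endloop
  endfacet
  facet normal 0.0000 0.0000 1.0000
    outer loop
      vertex 0.000 0.000 16.564
      vertex 21.648 0.000 16.564
      vertex 21.648 3.686 16.564
    endloop
  endfacet
  facet normal 0.0000 0.0000 1.0000
    outer loop
      vertex 0.000 0.000 16.564
      vertex 21.648 3.686 16.564
      vertex 5.454 3.686 16.564
    endloop
  endfacet
  facet normal 0.0000 0.0000 1.0000
    outer loop
      vertex 0.000 0.000 16.564
      vertex 5.454 3.686 16.564
      vertex 5.454 14.649 16.564
    endloop
  endfacet
  facet normal 0.0000 0.0000 1.0000
    outer loop
      vertex 0.000 0.000 16.564
      vertex 5.454 14.649 16.564
      vertex 0.000 14.649 16.564
    endloop
  endfacet
  facet normal 0.0000 -1.0000 0.0000
    outer loop
      vertex 0.000 0.000 0.000
      vertex 21.648 0.000 0.000
      vertex 21.648 0.000 16.564
    endloop
  endfacet
  facet normal 0.0000 -1.0000 0.0000
    outer loop
      vertex 0.000 0.000 0.000
      vertex 21.648 0.000 16.564
      vertex 0.000 0.000 16.564
    endloop
  endfacet
  facet normal 1.0000 0.0000 0.0000
    outer loop
      vertex 21.648 0.000 0.000
      vertex 21.648 3.686 0.000
      vertex 21.648 3.686 16.564
    endloop
  endfacet
  facet normal 1.0000 0.0000 0.0000
    outer loop
      vertex 21.648 0.000 0.000
      vertex 21.648 3.686 16.564
      vertex 21.648 0.000 16.564
    endloop
  endfacet
  facet normal 0.0000 1.0000 0.0000
    outer loop
      vertex 21.648 3.686 0.000
      vertex 5.454 3.686 0.000
      vertex 5.454 3.686 16.564
    endloop
  endfacet
  facet normal 0.0000 1.0000 0.0000
    outer loop
      vertex 21.648 3.686 0.000
      vertex 5.454 3.686 16.564
      vertex 21.648 3.686 16.564
    endloop
  endfacet
  facet normal 1.0000 0.0000 0.0000
    outer loop
      vertex 5.454 3.686 0.000
      vertex 5.454 14.649 0.000
      vertex 5.454 14.649 16.564
    endloop
  endfacet
  facet normal 1.0000 0.0000 0.0000
    outer loop
      vertex 5.454 3.686 0.000
      vertex 5.454 14.649 16.564
      vertex 5.454 3.686 16.564
    endloop
  endfacet
  facet normal 0.0000 1.0000 0.0000
    outer loop
      vertex 5.454 14.649 0.000
      vertex 0.000 14.649 0.000
      vertex 0.000 14.649 16.564
    endloop
  endfacet
  facet normal 0.0000 1.0000 0.0000
    outer loop
      vertex 5.454 14.649 0.000
      vertex 0.000 14.649 16.564
      vertex 5.454 14.649 16.564
    endloop
  endfacet
  facet normal -1.0000 0.0000 0.0000
    outer loop
      vertex 0.000 14.649 0.000
      vertex 0.000 0.000 0.000
      vertex 0.000 0.000 16.564
    endloop
  endfacet
  facet normal -1.0000 0.0000 0.0000
    outer loop
      vertex 0.000 14.649 0.000
      vertex 0.000 0.000 16.564
      vertex 0.000 14.649 16.564
    endloop
  endfacet
endsolid part

The G0 Z moves step by Δz≈4.141 mm. Every layer's G1 loop is the same polygon, so the solid is a straight extrusion of it from z=0 to z≈16.6. Closing with flat bottom and top caps and triangulating gives 20 facets — an L-shaped prism: outer 21.6 × 14.6 mm, arm thicknesses ≈ 3.69 mm (horizontal) and 5.45 mm (vertical), extruded 16.6 mm in z.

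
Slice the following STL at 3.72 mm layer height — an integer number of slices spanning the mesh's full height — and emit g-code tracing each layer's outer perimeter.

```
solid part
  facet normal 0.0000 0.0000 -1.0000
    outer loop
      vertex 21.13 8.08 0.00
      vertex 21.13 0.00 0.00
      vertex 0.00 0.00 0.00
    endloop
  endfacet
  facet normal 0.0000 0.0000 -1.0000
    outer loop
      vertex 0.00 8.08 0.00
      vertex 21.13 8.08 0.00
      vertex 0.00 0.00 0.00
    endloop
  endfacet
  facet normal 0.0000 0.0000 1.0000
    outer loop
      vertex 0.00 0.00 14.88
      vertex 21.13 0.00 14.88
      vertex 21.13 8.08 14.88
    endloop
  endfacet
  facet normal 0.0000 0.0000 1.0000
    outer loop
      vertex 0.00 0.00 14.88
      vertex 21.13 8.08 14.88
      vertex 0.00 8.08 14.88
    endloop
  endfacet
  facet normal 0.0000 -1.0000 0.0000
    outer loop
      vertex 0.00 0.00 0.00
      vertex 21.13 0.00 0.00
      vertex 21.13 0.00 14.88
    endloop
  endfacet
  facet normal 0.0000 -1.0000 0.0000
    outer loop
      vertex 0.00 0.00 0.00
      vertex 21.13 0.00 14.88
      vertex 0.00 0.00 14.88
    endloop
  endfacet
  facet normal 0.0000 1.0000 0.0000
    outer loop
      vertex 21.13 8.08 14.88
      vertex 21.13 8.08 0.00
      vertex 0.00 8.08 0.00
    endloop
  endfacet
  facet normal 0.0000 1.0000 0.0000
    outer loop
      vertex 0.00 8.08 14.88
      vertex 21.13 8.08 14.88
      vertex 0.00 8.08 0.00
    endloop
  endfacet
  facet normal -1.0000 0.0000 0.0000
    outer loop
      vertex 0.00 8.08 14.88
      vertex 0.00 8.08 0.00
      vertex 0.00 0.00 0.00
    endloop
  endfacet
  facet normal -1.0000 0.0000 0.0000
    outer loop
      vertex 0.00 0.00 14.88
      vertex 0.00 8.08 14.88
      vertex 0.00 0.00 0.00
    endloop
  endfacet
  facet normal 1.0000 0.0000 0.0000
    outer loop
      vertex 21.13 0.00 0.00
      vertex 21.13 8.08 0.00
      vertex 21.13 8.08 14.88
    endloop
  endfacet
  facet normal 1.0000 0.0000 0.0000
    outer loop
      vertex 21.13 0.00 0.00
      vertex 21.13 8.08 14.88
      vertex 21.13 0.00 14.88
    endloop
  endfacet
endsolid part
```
; perimeter-only toolpath
G21 ; units = mm
G90 ; absolute positioning
G28 ; home
; layer 1
G0 Z3.72
G0 X0.00 Y0.00
G1 X21.13 Y0.00
G1 X21.13 Y8.08
G1 X0.00 Y8.08
G1 X0.00 Y0.00
; layer 2
G0 Z7.44
G0 X0.00 Y0.00
G1 X21.13 Y0.00
G1 X21.13 Y8.08
G1 X0.00 Y8.08
G1 X0.00 Y0.00
; layer 3
G0 Z11.16
G0 X0.00 Y0.00
G1 X21.13 Y0.00
G1 X21.13 Y8.08
G1 X0.00 Y8.08
G1 X0.00 Y0.00
; layer 4
G0 Z14.88
G0 X0.00 Y0.00
G1 X21.13 Y0.00
G1 X21.13 Y8.08
G1 X0.00 Y8.08
G1 X0.00 Y0.00
M2 ; end

The solid is a rectangular box, roughly 21.1 × 8.08 mm footprint and 14.9 mm tall. Slicing at Δz = 3.72 mm — 4 equal slices spanning the solid's height, so layer i sits at z = i·h/4 — gives 4 non-empty perimeters. Each is a 4-segment closed polygon; G0 lifts to the layer z and rapids to the start vertex, then G1 traces the edges.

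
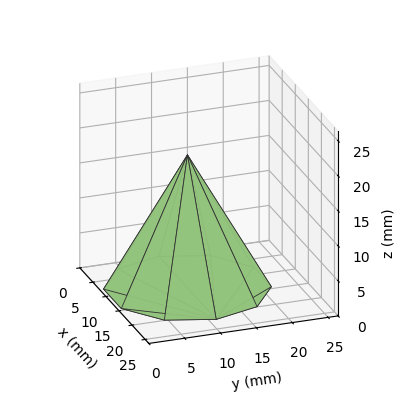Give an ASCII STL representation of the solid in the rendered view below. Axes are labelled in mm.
Reading the render: the shape is a regular 10-sided pyramid, base circumscribed radius ≈ 11 mm, apex at z ≈ 19 mm (dimensions read to the nearest mm from the axis ticks). For the STL, each face is triangulated and given an outward normal.

solid part
  facet normal 0.0000 0.0000 -1.0000
    outer loop
      vertex 14.399 21.462 0.000
      vertex 19.899 17.466 0.000
      vertex 22.000 11.000 0.000
    endloop
  endfacet
  facet normal 0.0000 0.0000 -1.0000
    outer loop
      vertex 7.601 21.462 0.000
      vertex 14.399 21.462 0.000
      vertex 22.000 11.000 0.000
    endloop
  endfacet
  facet normal 0.0000 0.0000 -1.0000
    outer loop
      vertex 2.101 17.466 0.000
      vertex 7.601 21.462 0.000
      vertex 22.000 11.000 0.000
    endloop
  endfacet
  facet normal 0.0000 0.0000 -1.0000
    outer loop
      vertex 0.000 11.000 0.000
      vertex 2.101 17.466 0.000
      vertex 22.000 11.000 0.000
    endloop
  endfacet
  facet normal 0.0000 0.0000 -1.0000
    outer loop
      vertex 2.101 4.534 0.000
      vertex 0.000 11.000 0.000
      vertex 22.000 11.000 0.000
    endloop
  endfacet
  facet normal 0.0000 0.0000 -1.0000
    outer loop
      vertex 7.601 0.538 0.000
      vertex 2.101 4.534 0.000
      vertex 22.000 11.000 0.000
    endloop
  endfacet
  facet normal 0.0000 0.0000 -1.0000
    outer loop
      vertex 14.399 0.538 0.000
      vertex 7.601 0.538 0.000
      vertex 22.000 11.000 0.000
    endloop
  endfacet
  facet normal 0.0000 0.0000 -1.0000
    outer loop
      vertex 19.899 4.534 0.000
      vertex 14.399 0.538 0.000
      vertex 22.000 11.000 0.000
    endloop
  endfacet
  facet normal 0.8331 0.2707 0.4823
    outer loop
      vertex 22.000 11.000 0.000
      vertex 19.899 17.466 0.000
      vertex 11.000 11.000 19.000
    endloop
  endfacet
  facet normal 0.5149 0.7087 0.4823
    outer loop
      vertex 19.899 17.466 0.000
      vertex 14.399 21.462 0.000
      vertex 11.000 11.000 19.000
    endloop
  endfacet
  facet normal 0.0000 0.8760 0.4823
    outer loop
      vertex 14.399 21.462 0.000
      vertex 7.601 21.462 0.000
      vertex 11.000 11.000 19.000
    endloop
  endfacet
  facet normal -0.5149 0.7087 0.4823
    outer loop
      vertex 7.601 21.462 0.000
      vertex 2.101 17.466 0.000
      vertex 11.000 11.000 19.000
    endloop
  endfacet
  facet normal -0.8331 0.2707 0.4823
    outer loop
      vertex 2.101 17.466 0.000
      vertex 0.000 11.000 0.000
      vertex 11.000 11.000 19.000
    endloop
  endfacet
  facet normal -0.8331 -0.2707 0.4823
    outer loop
      vertex 0.000 11.000 0.000
      vertex 2.101 4.534 0.000
      vertex 11.000 11.000 19.000
    endloop
  endfacet
  facet normal -0.5149 -0.7087 0.4823
    outer loop
      vertex 2.101 4.534 0.000
      vertex 7.601 0.538 0.000
      vertex 11.000 11.000 19.000
    endloop
  endfacet
  facet normal 0.0000 -0.8760 0.4823
    outer loop
      vertex 7.601 0.538 0.000
      vertex 14.399 0.538 0.000
      vertex 11.000 11.000 19.000
    endloop
  endfacet
  facet normal 0.5149 -0.7087 0.4823
    outer loop
      vertex 14.399 0.538 0.000
      vertex 19.899 4.534 0.000
      vertex 11.000 11.000 19.000
    endloop
  endfacet
  facet normal 0.8331 -0.2707 0.4823
    outer loop
      vertex 19.899 4.534 0.000
      vertex 22.000 11.000 0.000
      vertex 11.000 11.000 19.000
    endloop
  endfacet
endsolid part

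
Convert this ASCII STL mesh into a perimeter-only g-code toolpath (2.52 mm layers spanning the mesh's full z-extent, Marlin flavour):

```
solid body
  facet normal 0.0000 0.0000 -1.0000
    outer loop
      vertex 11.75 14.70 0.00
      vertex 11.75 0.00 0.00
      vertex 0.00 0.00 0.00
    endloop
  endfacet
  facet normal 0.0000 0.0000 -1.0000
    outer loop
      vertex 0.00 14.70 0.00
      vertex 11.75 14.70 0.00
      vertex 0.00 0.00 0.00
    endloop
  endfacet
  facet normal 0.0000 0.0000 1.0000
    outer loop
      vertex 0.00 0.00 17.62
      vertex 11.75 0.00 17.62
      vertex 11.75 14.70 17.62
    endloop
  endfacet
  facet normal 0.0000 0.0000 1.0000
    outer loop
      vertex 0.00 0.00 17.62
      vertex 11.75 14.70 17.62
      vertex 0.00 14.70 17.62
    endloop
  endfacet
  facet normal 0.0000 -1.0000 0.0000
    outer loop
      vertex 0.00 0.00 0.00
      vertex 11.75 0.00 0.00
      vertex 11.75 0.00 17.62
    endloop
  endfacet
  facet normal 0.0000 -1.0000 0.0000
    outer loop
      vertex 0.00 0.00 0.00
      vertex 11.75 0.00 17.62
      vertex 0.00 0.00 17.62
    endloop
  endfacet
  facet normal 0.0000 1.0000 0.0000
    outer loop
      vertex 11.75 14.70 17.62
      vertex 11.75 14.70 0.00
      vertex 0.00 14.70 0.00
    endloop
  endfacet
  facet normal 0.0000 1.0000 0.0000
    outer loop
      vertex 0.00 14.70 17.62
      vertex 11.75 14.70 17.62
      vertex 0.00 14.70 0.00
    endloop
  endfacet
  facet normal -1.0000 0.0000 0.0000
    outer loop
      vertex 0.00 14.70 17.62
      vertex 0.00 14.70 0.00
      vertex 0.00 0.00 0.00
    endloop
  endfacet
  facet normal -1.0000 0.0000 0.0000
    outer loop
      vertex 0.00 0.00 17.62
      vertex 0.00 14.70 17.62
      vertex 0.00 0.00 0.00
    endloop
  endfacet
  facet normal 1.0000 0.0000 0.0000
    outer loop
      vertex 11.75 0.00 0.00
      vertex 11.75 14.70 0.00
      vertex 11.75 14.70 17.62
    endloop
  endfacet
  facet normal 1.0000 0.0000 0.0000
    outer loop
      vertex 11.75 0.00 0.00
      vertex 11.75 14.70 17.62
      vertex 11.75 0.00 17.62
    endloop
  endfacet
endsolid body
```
; perimeter-only toolpath
G21 ; units = mm
G90 ; absolute positioning
G28 ; home
; layer 1
G0 Z2.52
G0 X0.00 Y0.00
G1 X11.75 Y0.00
G1 X11.75 Y14.70
G1 X0.00 Y14.70
G1 X0.00 Y0.00
; layer 2
G0 Z5.03
G0 X0.00 Y0.00
G1 X11.75 Y0.00
G1 X11.75 Y14.70
G1 X0.00 Y14.70
G1 X0.00 Y0.00
; layer 3
G0 Z7.55
G0 X0.00 Y0.00
G1 X11.75 Y0.00
G1 X11.75 Y14.70
G1 X0.00 Y14.70
G1 X0.00 Y0.00
; layer 4
G0 Z10.07
G0 X0.00 Y0.00
G1 X11.75 Y0.00
G1 X11.75 Y14.70
G1 X0.00 Y14.70
G1 X0.00 Y0.00
; layer 5
G0 Z12.59
G0 X0.00 Y0.00
G1 X11.75 Y0.00
G1 X11.75 Y14.70
G1 X0.00 Y14.70
G1 X0.00 Y0.00
; layer 6
G0 Z15.10
G0 X0.00 Y0.00
G1 X11.75 Y0.00
G1 X11.75 Y14.70
G1 X0.00 Y14.70
G1 X0.00 Y0.00
; layer 7
G0 Z17.62
G0 X0.00 Y0.00
G1 X11.75 Y0.00
G1 X11.75 Y14.70
G1 X0.00 Y14.70
G1 X0.00 Y0.00
M2 ; end

The solid is a rectangular box, roughly 11.8 × 14.7 mm footprint and 17.6 mm tall. Slicing at Δz = 2.52 mm — 7 equal slices spanning the solid's height, so layer i sits at z = i·h/7 — gives 7 non-empty perimeters. Each is a 4-segment closed polygon; G0 lifts to the layer z and rapids to the start vertex, then G1 traces the edges.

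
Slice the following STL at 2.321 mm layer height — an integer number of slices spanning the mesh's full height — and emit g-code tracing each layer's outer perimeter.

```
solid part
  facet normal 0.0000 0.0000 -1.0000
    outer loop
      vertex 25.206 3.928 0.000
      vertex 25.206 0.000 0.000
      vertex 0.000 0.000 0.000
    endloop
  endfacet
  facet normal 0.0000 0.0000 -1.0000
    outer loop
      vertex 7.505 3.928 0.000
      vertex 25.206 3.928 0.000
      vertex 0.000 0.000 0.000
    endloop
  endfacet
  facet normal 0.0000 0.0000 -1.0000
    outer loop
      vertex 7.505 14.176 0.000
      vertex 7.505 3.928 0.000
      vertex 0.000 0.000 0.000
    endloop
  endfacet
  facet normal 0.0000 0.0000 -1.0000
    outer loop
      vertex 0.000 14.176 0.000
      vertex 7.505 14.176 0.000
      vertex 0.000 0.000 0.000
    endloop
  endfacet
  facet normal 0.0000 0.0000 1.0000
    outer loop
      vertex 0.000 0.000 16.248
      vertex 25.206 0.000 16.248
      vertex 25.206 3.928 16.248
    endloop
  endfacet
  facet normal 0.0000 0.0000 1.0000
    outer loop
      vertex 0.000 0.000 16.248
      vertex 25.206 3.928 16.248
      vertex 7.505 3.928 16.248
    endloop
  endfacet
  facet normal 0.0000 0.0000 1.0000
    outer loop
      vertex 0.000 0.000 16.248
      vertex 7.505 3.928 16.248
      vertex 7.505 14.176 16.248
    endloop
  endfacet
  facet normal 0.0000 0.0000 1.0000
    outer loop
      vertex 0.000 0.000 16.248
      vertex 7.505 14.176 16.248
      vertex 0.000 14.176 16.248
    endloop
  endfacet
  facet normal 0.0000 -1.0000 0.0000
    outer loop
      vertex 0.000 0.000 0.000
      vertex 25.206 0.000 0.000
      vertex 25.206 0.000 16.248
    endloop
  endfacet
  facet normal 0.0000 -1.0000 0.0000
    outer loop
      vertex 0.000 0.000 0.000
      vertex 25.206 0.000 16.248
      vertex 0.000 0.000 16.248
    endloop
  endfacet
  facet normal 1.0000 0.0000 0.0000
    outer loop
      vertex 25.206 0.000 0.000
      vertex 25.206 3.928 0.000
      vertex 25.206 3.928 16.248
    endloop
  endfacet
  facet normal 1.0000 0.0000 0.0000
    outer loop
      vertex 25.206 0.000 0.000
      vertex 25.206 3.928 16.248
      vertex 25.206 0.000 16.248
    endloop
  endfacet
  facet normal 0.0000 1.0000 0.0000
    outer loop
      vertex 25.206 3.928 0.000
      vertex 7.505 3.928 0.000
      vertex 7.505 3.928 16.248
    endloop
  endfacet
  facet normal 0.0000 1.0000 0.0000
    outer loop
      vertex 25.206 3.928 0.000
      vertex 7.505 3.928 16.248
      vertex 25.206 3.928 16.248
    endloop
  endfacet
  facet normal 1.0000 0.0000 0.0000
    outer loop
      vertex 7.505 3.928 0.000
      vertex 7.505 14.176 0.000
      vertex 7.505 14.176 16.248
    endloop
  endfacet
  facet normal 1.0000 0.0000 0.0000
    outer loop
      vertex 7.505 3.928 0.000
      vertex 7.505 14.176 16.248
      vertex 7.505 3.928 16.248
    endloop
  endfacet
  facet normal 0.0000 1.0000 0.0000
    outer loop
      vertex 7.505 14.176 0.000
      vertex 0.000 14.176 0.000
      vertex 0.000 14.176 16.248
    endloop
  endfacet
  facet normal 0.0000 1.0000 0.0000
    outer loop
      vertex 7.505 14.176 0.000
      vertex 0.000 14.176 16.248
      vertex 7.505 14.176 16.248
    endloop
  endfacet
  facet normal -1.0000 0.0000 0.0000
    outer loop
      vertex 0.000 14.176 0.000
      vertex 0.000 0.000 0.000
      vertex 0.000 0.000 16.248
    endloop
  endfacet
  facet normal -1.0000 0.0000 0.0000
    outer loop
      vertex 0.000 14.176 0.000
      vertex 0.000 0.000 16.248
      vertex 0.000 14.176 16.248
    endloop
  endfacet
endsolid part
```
; perimeter-only toolpath
G21 ; units = mm
G90 ; absolute positioning
G28 ; home
; layer 1
G0 Z2.321
G0 X0.000 Y0.000
G1 X25.206 Y0.000
G1 X25.206 Y3.928
G1 X7.505 Y3.928
G1 X7.505 Y14.176
G1 X0.000 Y14.176
G1 X0.000 Y0.000
; layer 2
G0 Z4.642
G0 X0.000 Y0.000
G1 X25.206 Y0.000
G1 X25.206 Y3.928
G1 X7.505 Y3.928
G1 X7.505 Y14.176
G1 X0.000 Y14.176
G1 X0.000 Y0.000
; layer 3
G0 Z6.963
G0 X0.000 Y0.000
G1 X25.206 Y0.000
G1 X25.206 Y3.928
G1 X7.505 Y3.928
G1 X7.505 Y14.176
G1 X0.000 Y14.176
G1 X0.000 Y0.000
; layer 4
G0 Z9.285
G0 X0.000 Y0.000
G1 X25.206 Y0.000
G1 X25.206 Y3.928
G1 X7.505 Y3.928
G1 X7.505 Y14.176
G1 X0.000 Y14.176
G1 X0.000 Y0.000
; layer 5
G0 Z11.606
G0 X0.000 Y0.000
G1 X25.206 Y0.000
G1 X25.206 Y3.928
G1 X7.505 Y3.928
G1 X7.505 Y14.176
G1 X0.000 Y14.176
G1 X0.000 Y0.000
; layer 6
G0 Z13.927
G0 X0.000 Y0.000
G1 X25.206 Y0.000
G1 X25.206 Y3.928
G1 X7.505 Y3.928
G1 X7.505 Y14.176
G1 X0.000 Y14.176
G1 X0.000 Y0.000
; layer 7
G0 Z16.248
G0 X0.000 Y0.000
G1 X25.206 Y0.000
G1 X25.206 Y3.928
G1 X7.505 Y3.928
G1 X7.505 Y14.176
G1 X0.000 Y14.176
G1 X0.000 Y0.000
M2 ; end

The solid is an L-shaped prism: outer 25.2 × 14.2 mm, arm thicknesses ≈ 3.93 mm (horizontal) and 7.5 mm (vertical), extruded 16.2 mm in z. Slicing at Δz = 2.321 mm — 7 equal slices spanning the solid's height, so layer i sits at z = i·h/7 — gives 7 non-empty perimeters. Each is a 6-segment closed polygon; G0 lifts to the layer z and rapids to the start vertex, then G1 traces the edges.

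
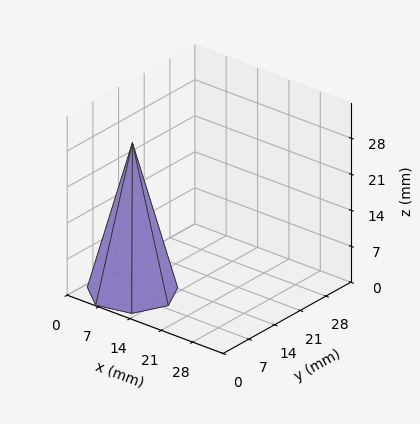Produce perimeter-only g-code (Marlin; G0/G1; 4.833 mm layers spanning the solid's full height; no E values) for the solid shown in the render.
Reading the render: the shape is a regular 7-sided pyramid, base circumscribed radius ≈ 8 mm, apex at z ≈ 29 mm (dimensions read to the nearest mm from the axis ticks). For the g-code, the solid's height is divided into equal slices at the stated Δz and each level perimeter traced with G1 moves after a G0 lift.

; perimeter-only toolpath
G21 ; units = mm
G90 ; absolute positioning
G28 ; home
; layer 1
G0 Z4.833
G0 X14.667 Y8.000
G1 X12.157 Y13.213
G1 X6.517 Y14.499
G1 X1.993 Y10.893
G1 X1.993 Y5.107
G1 X6.517 Y1.501
G1 X12.157 Y2.787
G1 X14.667 Y8.000
; layer 2
G0 Z9.667
G0 X13.333 Y8.000
G1 X11.325 Y12.170
G1 X6.813 Y13.199
G1 X3.195 Y10.314
G1 X3.195 Y5.686
G1 X6.813 Y2.801
G1 X11.325 Y3.830
G1 X13.333 Y8.000
; layer 3
G0 Z14.500
G0 X12.000 Y8.000
G1 X10.494 Y11.128
G1 X7.110 Y11.899
G1 X4.396 Y9.736
G1 X4.396 Y6.264
G1 X7.110 Y4.101
G1 X10.494 Y4.873
G1 X12.000 Y8.000
; layer 4
G0 Z19.333
G0 X10.667 Y8.000
G1 X9.663 Y10.085
G1 X7.407 Y10.600
G1 X5.597 Y9.157
G1 X5.597 Y6.843
G1 X7.407 Y5.400
G1 X9.663 Y5.915
G1 X10.667 Y8.000
; layer 5
G0 Z24.167
G0 X9.333 Y8.000
G1 X8.831 Y9.043
G1 X7.703 Y9.300
G1 X6.799 Y8.579
G1 X6.799 Y7.421
G1 X7.703 Y6.700
G1 X8.831 Y6.957
G1 X9.333 Y8.000
M2 ; end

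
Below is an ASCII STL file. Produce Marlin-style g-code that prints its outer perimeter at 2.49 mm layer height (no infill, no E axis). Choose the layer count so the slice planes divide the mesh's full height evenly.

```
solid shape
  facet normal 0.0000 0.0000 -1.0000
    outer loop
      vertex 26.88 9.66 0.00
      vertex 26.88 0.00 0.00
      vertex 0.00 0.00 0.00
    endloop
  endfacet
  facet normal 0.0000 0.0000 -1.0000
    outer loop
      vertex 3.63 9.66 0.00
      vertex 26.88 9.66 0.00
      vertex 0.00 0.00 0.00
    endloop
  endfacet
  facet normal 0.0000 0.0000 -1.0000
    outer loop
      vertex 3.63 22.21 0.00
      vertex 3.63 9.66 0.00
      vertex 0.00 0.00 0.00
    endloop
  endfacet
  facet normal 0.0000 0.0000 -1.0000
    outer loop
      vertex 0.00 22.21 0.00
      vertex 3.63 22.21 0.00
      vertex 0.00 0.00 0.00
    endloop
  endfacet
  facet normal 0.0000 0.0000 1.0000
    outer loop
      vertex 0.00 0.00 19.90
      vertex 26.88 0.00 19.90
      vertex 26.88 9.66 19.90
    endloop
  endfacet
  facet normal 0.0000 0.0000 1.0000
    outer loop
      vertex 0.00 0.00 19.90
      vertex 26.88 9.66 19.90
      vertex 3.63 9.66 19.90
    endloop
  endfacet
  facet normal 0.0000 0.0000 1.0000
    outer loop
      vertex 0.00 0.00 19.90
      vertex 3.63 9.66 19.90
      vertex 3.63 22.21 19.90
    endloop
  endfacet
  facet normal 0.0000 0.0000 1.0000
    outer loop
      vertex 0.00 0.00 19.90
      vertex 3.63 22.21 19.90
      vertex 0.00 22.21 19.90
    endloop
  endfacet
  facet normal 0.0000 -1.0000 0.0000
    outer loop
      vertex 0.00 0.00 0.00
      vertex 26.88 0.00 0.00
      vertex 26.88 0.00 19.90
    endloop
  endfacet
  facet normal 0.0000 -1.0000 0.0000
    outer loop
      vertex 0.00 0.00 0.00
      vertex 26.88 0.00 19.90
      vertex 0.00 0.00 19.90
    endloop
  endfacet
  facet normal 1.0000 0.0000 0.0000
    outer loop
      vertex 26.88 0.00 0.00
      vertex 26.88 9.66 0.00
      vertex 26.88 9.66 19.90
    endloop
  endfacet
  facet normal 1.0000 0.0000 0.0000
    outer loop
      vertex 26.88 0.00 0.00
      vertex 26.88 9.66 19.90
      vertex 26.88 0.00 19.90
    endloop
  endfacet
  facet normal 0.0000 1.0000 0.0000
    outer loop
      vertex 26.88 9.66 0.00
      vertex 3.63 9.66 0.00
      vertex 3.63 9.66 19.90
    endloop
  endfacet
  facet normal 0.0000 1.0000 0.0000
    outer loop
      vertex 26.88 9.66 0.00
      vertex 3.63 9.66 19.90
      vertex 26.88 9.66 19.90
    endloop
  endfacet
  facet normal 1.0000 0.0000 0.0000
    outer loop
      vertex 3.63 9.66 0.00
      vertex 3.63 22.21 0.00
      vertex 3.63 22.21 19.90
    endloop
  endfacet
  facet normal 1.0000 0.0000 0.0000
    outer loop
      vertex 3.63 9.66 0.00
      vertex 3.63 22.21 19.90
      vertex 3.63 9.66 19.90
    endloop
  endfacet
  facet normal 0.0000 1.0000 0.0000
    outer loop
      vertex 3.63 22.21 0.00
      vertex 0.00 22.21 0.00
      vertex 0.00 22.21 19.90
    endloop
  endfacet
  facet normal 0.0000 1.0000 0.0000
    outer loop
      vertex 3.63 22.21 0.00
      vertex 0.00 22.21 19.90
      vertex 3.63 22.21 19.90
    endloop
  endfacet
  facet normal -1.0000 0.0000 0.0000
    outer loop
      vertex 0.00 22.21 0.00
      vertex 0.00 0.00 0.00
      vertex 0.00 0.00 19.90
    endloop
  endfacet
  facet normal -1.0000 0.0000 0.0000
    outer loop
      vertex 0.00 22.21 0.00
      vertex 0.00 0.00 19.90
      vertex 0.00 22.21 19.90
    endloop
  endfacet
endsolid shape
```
; perimeter-only toolpath
G21 ; units = mm
G90 ; absolute positioning
G28 ; home
; layer 1
G0 Z2.49
G0 X0.00 Y0.00
G1 X26.88 Y0.00
G1 X26.88 Y9.66
G1 X3.63 Y9.66
G1 X3.63 Y22.21
G1 X0.00 Y22.21
G1 X0.00 Y0.00
; layer 2
G0 Z4.97
G0 X0.00 Y0.00
G1 X26.88 Y0.00
G1 X26.88 Y9.66
G1 X3.63 Y9.66
G1 X3.63 Y22.21
G1 X0.00 Y22.21
G1 X0.00 Y0.00
; layer 3
G0 Z7.46
G0 X0.00 Y0.00
G1 X26.88 Y0.00
G1 X26.88 Y9.66
G1 X3.63 Y9.66
G1 X3.63 Y22.21
G1 X0.00 Y22.21
G1 X0.00 Y0.00
; layer 4
G0 Z9.95
G0 X0.00 Y0.00
G1 X26.88 Y0.00
G1 X26.88 Y9.66
G1 X3.63 Y9.66
G1 X3.63 Y22.21
G1 X0.00 Y22.21
G1 X0.00 Y0.00
; layer 5
G0 Z12.44
G0 X0.00 Y0.00
G1 X26.88 Y0.00
G1 X26.88 Y9.66
G1 X3.63 Y9.66
G1 X3.63 Y22.21
G1 X0.00 Y22.21
G1 X0.00 Y0.00
; layer 6
G0 Z14.92
G0 X0.00 Y0.00
G1 X26.88 Y0.00
G1 X26.88 Y9.66
G1 X3.63 Y9.66
G1 X3.63 Y22.21
G1 X0.00 Y22.21
G1 X0.00 Y0.00
; layer 7
G0 Z17.41
G0 X0.00 Y0.00
G1 X26.88 Y0.00
G1 X26.88 Y9.66
G1 X3.63 Y9.66
G1 X3.63 Y22.21
G1 X0.00 Y22.21
G1 X0.00 Y0.00
; layer 8
G0 Z19.90
G0 X0.00 Y0.00
G1 X26.88 Y0.00
G1 X26.88 Y9.66
G1 X3.63 Y9.66
G1 X3.63 Y22.21
G1 X0.00 Y22.21
G1 X0.00 Y0.00
M2 ; end

The solid is an L-shaped prism: outer 26.9 × 22.2 mm, arm thicknesses ≈ 9.66 mm (horizontal) and 3.63 mm (vertical), extruded 19.9 mm in z. Slicing at Δz = 2.49 mm — 8 equal slices spanning the solid's height, so layer i sits at z = i·h/8 — gives 8 non-empty perimeters. Each is a 6-segment closed polygon; G0 lifts to the layer z and rapids to the start vertex, then G1 traces the edges.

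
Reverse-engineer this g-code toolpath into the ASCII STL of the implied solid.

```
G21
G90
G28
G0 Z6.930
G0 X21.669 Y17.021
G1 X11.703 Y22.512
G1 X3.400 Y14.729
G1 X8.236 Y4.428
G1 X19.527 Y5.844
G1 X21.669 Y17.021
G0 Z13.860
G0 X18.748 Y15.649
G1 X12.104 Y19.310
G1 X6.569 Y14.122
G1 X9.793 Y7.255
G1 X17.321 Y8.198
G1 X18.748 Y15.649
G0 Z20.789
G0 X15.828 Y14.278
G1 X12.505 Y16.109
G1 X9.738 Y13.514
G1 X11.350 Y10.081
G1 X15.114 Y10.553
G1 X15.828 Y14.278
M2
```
solid part
  facet normal 0.0000 0.0000 -1.0000
    outer loop
      vertex 0.231 15.337 0.000
      vertex 11.301 25.714 0.000
      vertex 24.590 18.392 0.000
    endloop
  endfacet
  facet normal 0.0000 0.0000 -1.0000
    outer loop
      vertex 6.679 1.602 0.000
      vertex 0.231 15.337 0.000
      vertex 24.590 18.392 0.000
    endloop
  endfacet
  facet normal 0.0000 0.0000 -1.0000
    outer loop
      vertex 21.734 3.490 0.000
      vertex 6.679 1.602 0.000
      vertex 24.590 18.392 0.000
    endloop
  endfacet
  facet normal 0.4516 0.8196 0.3525
    outer loop
      vertex 24.590 18.392 0.000
      vertex 11.301 25.714 0.000
      vertex 12.907 12.907 27.719
    endloop
  endfacet
  facet normal -0.6400 0.6827 0.3525
    outer loop
      vertex 11.301 25.714 0.000
      vertex 0.231 15.337 0.000
      vertex 12.907 12.907 27.719
    endloop
  endfacet
  facet normal -0.8471 -0.3977 0.3525
    outer loop
      vertex 0.231 15.337 0.000
      vertex 6.679 1.602 0.000
      vertex 12.907 12.907 27.719
    endloop
  endfacet
  facet normal 0.1164 -0.9285 0.3525
    outer loop
      vertex 6.679 1.602 0.000
      vertex 21.734 3.490 0.000
      vertex 12.907 12.907 27.719
    endloop
  endfacet
  facet normal 0.9191 -0.1761 0.3525
    outer loop
      vertex 21.734 3.490 0.000
      vertex 24.590 18.392 0.000
      vertex 12.907 12.907 27.719
    endloop
  endfacet
endsolid part

The G0 Z moves step by Δz≈6.930 mm. The G1 loops shrink linearly with z, so the solid tapers from its base footprint up to z≈27.7. Closing with a flat bottom cap and the tapered top and triangulating gives 8 facets — a regular 5-sided pyramid, base circumscribed radius ≈ 12.9 mm, apex at z ≈ 27.7 mm.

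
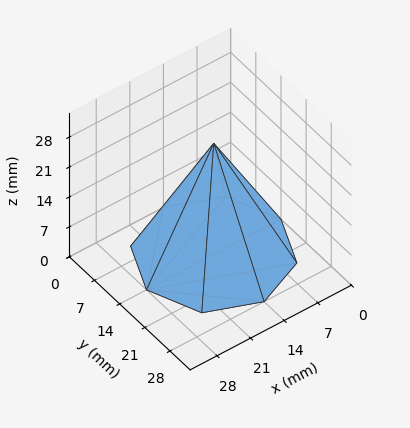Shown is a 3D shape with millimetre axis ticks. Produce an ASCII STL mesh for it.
Reading the render: the shape is a regular 8-sided pyramid, base circumscribed radius ≈ 14 mm, apex at z ≈ 26 mm (dimensions read to the nearest mm from the axis ticks). For the STL, each face is triangulated and given an outward normal.

solid part
  facet normal 0.0000 0.0000 -1.0000
    outer loop
      vertex 14.000 28.000 0.000
      vertex 23.899 23.899 0.000
      vertex 28.000 14.000 0.000
    endloop
  endfacet
  facet normal 0.0000 0.0000 -1.0000
    outer loop
      vertex 4.101 23.899 0.000
      vertex 14.000 28.000 0.000
      vertex 28.000 14.000 0.000
    endloop
  endfacet
  facet normal 0.0000 0.0000 -1.0000
    outer loop
      vertex 0.000 14.000 0.000
      vertex 4.101 23.899 0.000
      vertex 28.000 14.000 0.000
    endloop
  endfacet
  facet normal 0.0000 0.0000 -1.0000
    outer loop
      vertex 4.101 4.101 0.000
      vertex 0.000 14.000 0.000
      vertex 28.000 14.000 0.000
    endloop
  endfacet
  facet normal 0.0000 0.0000 -1.0000
    outer loop
      vertex 14.000 0.000 0.000
      vertex 4.101 4.101 0.000
      vertex 28.000 14.000 0.000
    endloop
  endfacet
  facet normal 0.0000 0.0000 -1.0000
    outer loop
      vertex 23.899 4.101 0.000
      vertex 14.000 0.000 0.000
      vertex 28.000 14.000 0.000
    endloop
  endfacet
  facet normal 0.8272 0.3427 0.4454
    outer loop
      vertex 28.000 14.000 0.000
      vertex 23.899 23.899 0.000
      vertex 14.000 14.000 26.000
    endloop
  endfacet
  facet normal 0.3427 0.8272 0.4454
    outer loop
      vertex 23.899 23.899 0.000
      vertex 14.000 28.000 0.000
      vertex 14.000 14.000 26.000
    endloop
  endfacet
  facet normal -0.3427 0.8272 0.4454
    outer loop
      vertex 14.000 28.000 0.000
      vertex 4.101 23.899 0.000
      vertex 14.000 14.000 26.000
    endloop
  endfacet
  facet normal -0.8272 0.3427 0.4454
    outer loop
      vertex 4.101 23.899 0.000
      vertex 0.000 14.000 0.000
      vertex 14.000 14.000 26.000
    endloop
  endfacet
  facet normal -0.8272 -0.3427 0.4454
    outer loop
      vertex 0.000 14.000 0.000
      vertex 4.101 4.101 0.000
      vertex 14.000 14.000 26.000
    endloop
  endfacet
  facet normal -0.3427 -0.8272 0.4454
    outer loop
      vertex 4.101 4.101 0.000
      vertex 14.000 0.000 0.000
      vertex 14.000 14.000 26.000
    endloop
  endfacet
  facet normal 0.3427 -0.8272 0.4454
    outer loop
      vertex 14.000 0.000 0.000
      vertex 23.899 4.101 0.000
      vertex 14.000 14.000 26.000
    endloop
  endfacet
  facet normal 0.8272 -0.3427 0.4454
    outer loop
      vertex 23.899 4.101 0.000
      vertex 28.000 14.000 0.000
      vertex 14.000 14.000 26.000
    endloop
  endfacet
endsolid part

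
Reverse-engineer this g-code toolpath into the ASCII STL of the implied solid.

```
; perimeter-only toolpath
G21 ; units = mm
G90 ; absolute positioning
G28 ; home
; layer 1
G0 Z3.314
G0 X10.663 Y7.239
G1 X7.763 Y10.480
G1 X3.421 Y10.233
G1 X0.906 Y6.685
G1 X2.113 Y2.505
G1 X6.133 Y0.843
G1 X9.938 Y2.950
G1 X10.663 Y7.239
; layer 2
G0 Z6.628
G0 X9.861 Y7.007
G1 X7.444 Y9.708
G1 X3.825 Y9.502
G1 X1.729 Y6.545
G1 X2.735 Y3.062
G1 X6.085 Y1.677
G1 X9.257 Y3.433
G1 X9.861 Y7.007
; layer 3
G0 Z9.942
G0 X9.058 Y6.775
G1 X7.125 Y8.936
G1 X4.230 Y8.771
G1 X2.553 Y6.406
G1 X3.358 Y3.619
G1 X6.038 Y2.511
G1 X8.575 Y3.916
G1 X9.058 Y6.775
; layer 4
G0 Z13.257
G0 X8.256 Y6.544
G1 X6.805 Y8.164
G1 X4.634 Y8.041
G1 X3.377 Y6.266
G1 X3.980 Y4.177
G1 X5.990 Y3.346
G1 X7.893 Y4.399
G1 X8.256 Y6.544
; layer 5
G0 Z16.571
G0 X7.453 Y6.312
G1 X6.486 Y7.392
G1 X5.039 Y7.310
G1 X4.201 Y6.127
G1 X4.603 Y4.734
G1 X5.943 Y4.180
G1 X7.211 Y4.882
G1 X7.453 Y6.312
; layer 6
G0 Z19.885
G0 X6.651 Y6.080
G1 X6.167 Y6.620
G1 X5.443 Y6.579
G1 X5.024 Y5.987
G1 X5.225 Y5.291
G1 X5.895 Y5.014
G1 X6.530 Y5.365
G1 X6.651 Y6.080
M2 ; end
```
solid part
  facet normal 0.0000 0.0000 -1.0000
    outer loop
      vertex 3.016 10.964 0.000
      vertex 8.082 11.252 0.000
      vertex 11.466 7.471 0.000
    endloop
  endfacet
  facet normal 0.0000 0.0000 -1.0000
    outer loop
      vertex 0.082 6.824 0.000
      vertex 3.016 10.964 0.000
      vertex 11.466 7.471 0.000
    endloop
  endfacet
  facet normal 0.0000 0.0000 -1.0000
    outer loop
      vertex 1.490 1.948 0.000
      vertex 0.082 6.824 0.000
      vertex 11.466 7.471 0.000
    endloop
  endfacet
  facet normal 0.0000 0.0000 -1.0000
    outer loop
      vertex 6.180 0.009 0.000
      vertex 1.490 1.948 0.000
      vertex 11.466 7.471 0.000
    endloop
  endfacet
  facet normal 0.0000 0.0000 -1.0000
    outer loop
      vertex 10.620 2.467 0.000
      vertex 6.180 0.009 0.000
      vertex 11.466 7.471 0.000
    endloop
  endfacet
  facet normal 0.7266 0.6503 0.2215
    outer loop
      vertex 11.466 7.471 0.000
      vertex 8.082 11.252 0.000
      vertex 5.848 5.848 23.199
    endloop
  endfacet
  facet normal -0.0553 0.9736 0.2215
    outer loop
      vertex 8.082 11.252 0.000
      vertex 3.016 10.964 0.000
      vertex 5.848 5.848 23.199
    endloop
  endfacet
  facet normal -0.7956 0.5639 0.2215
    outer loop
      vertex 3.016 10.964 0.000
      vertex 0.082 6.824 0.000
      vertex 5.848 5.848 23.199
    endloop
  endfacet
  facet normal -0.9369 -0.2705 0.2215
    outer loop
      vertex 0.082 6.824 0.000
      vertex 1.490 1.948 0.000
      vertex 5.848 5.848 23.199
    endloop
  endfacet
  facet normal -0.3726 -0.9012 0.2215
    outer loop
      vertex 1.490 1.948 0.000
      vertex 6.180 0.009 0.000
      vertex 5.848 5.848 23.199
    endloop
  endfacet
  facet normal 0.4723 -0.8532 0.2215
    outer loop
      vertex 6.180 0.009 0.000
      vertex 10.620 2.467 0.000
      vertex 5.848 5.848 23.199
    endloop
  endfacet
  facet normal 0.9615 -0.1626 0.2215
    outer loop
      vertex 10.620 2.467 0.000
      vertex 11.466 7.471 0.000
      vertex 5.848 5.848 23.199
    endloop
  endfacet
endsolid part

The G0 Z moves step by Δz≈3.314 mm. The G1 loops shrink linearly with z, so the solid tapers from its base footprint up to z≈23.2. Closing with a flat bottom cap and the tapered top and triangulating gives 12 facets — a regular 7-sided pyramid, base circumscribed radius ≈ 5.85 mm, apex at z ≈ 23.2 mm.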